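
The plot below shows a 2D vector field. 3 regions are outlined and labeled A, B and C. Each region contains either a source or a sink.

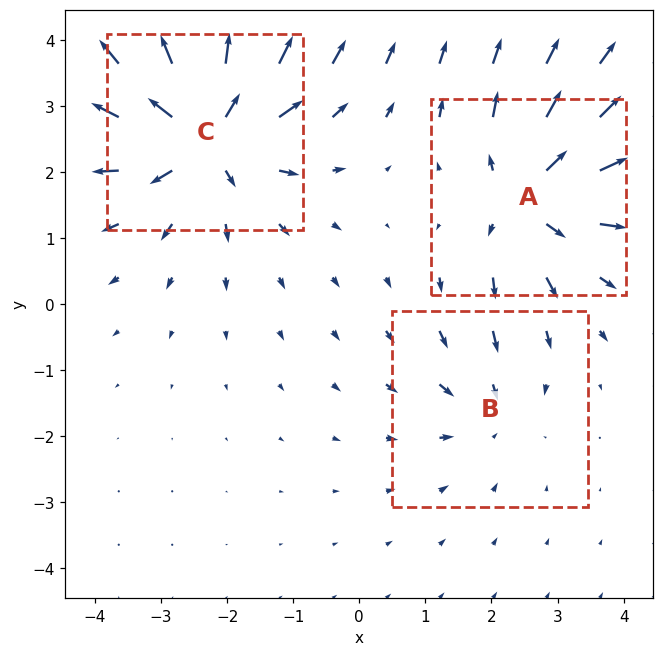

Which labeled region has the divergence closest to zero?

Divergence at each region's feature centre — A: about +4, B: about -2, C: about +6. Region B is closest to zero.

B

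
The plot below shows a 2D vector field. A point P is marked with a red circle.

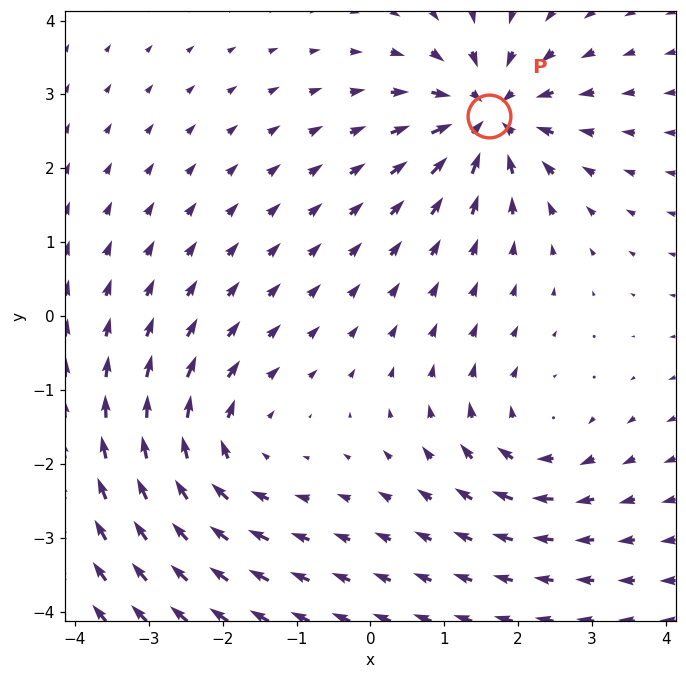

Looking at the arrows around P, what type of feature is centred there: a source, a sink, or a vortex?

At P (1.6, 2.7) the arrows converge inward. Divergence about -6, curl ≈0 — negative divergence with near-zero curl is a sink.

sink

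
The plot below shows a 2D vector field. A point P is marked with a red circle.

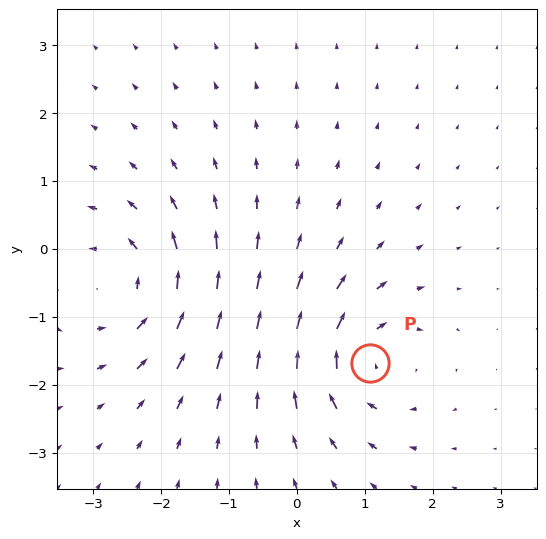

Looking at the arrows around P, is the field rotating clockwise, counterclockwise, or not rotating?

Near P at (1.1, -1.7) the arrows circulate clockwise. The curl (z-component) there is about -5; negative curl means clockwise rotation.

clockwise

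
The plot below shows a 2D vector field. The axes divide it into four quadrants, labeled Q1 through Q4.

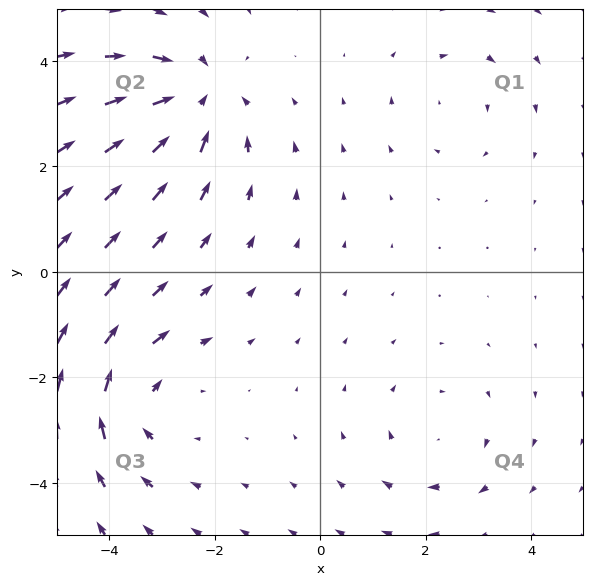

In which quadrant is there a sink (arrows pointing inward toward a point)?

The sink sits at approximately (-2.3, 3.3), which lies in quadrant Q2. The divergence there is about -5, negative as expected for a sink.

Q2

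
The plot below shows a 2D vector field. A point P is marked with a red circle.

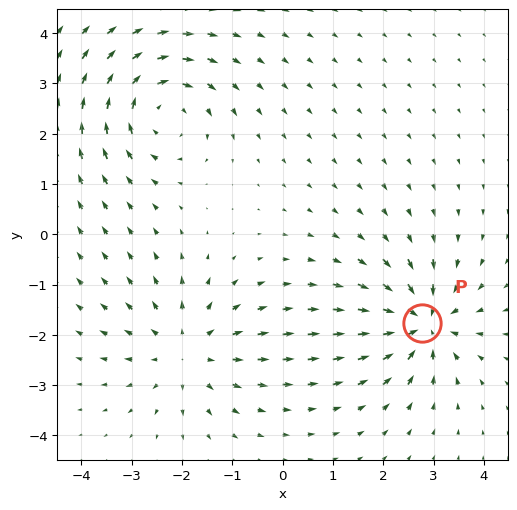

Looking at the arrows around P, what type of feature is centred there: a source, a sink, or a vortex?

sink

At P (2.8, -1.8) the arrows converge inward. Divergence about -7, curl ≈0 — negative divergence with near-zero curl is a sink.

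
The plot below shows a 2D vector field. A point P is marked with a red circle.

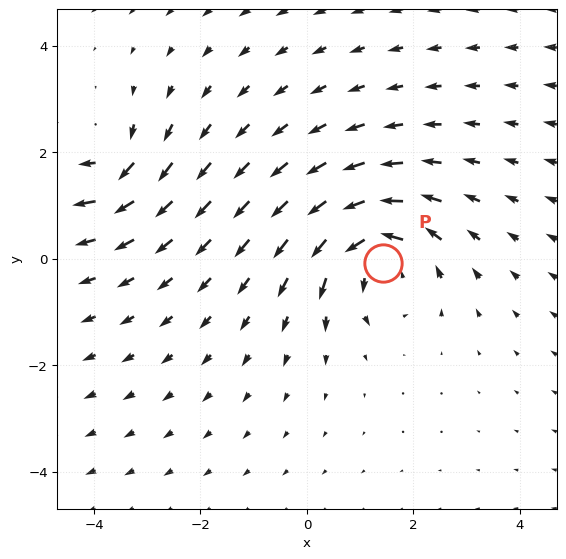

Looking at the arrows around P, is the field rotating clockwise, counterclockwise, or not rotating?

counterclockwise

Near P at (1.4, -0.1) the arrows circulate counterclockwise. The curl (z-component) there is about +4; positive curl means counterclockwise rotation.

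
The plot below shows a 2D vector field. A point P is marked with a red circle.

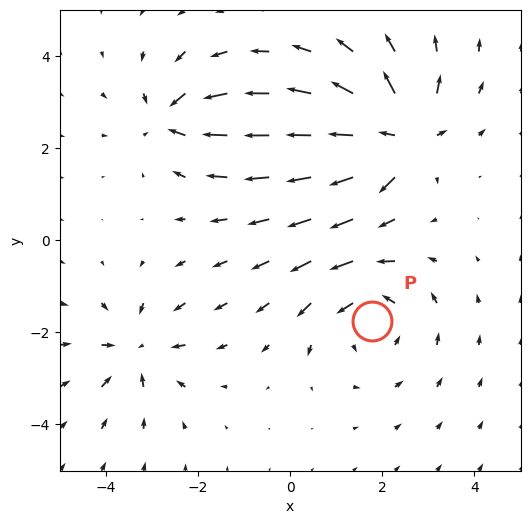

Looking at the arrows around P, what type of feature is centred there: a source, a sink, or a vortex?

vortex

At P (1.8, -1.8) the arrows circulate counterclockwise. Divergence ≈0, curl about +3 — near-zero divergence with nonzero curl is a vortex.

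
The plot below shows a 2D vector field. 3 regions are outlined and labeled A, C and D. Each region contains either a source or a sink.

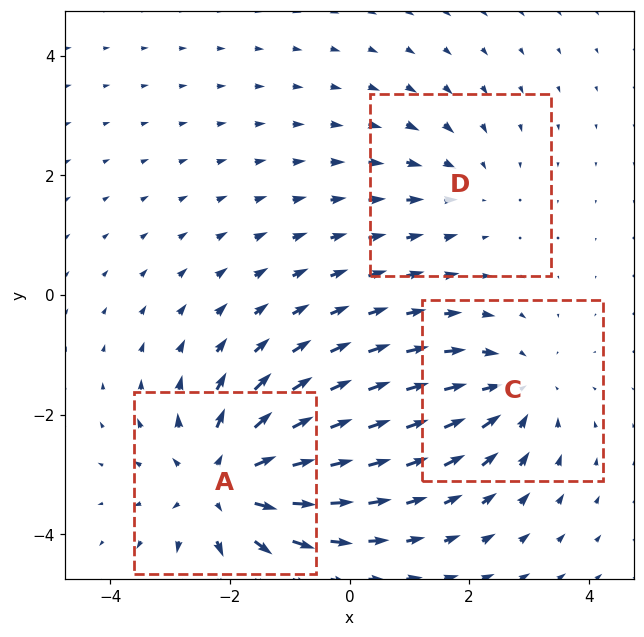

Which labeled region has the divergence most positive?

A

Divergence at each region's feature centre — A: about +4, C: about -3, D: about -2. Region A is most positive.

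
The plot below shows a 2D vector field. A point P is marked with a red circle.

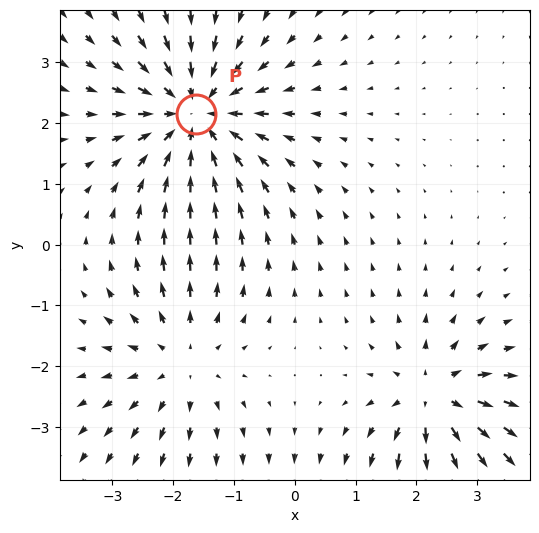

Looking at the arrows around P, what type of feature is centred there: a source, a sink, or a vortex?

At P (-1.6, 2.1) the arrows converge inward. Divergence about -4, curl ≈0 — negative divergence with near-zero curl is a sink.

sink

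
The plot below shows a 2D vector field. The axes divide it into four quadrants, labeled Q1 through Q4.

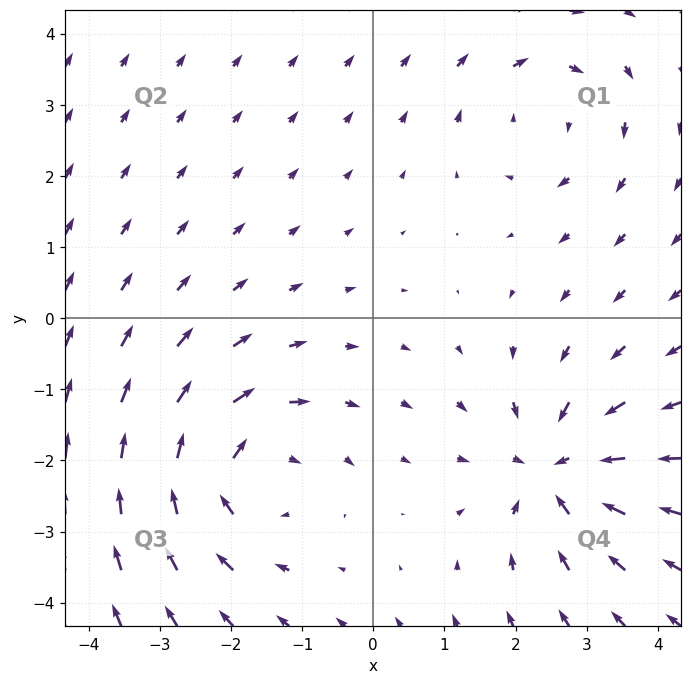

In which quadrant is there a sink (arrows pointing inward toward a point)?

The sink sits at approximately (2.6, -2.1), which lies in quadrant Q4. The divergence there is about -5, negative as expected for a sink.

Q4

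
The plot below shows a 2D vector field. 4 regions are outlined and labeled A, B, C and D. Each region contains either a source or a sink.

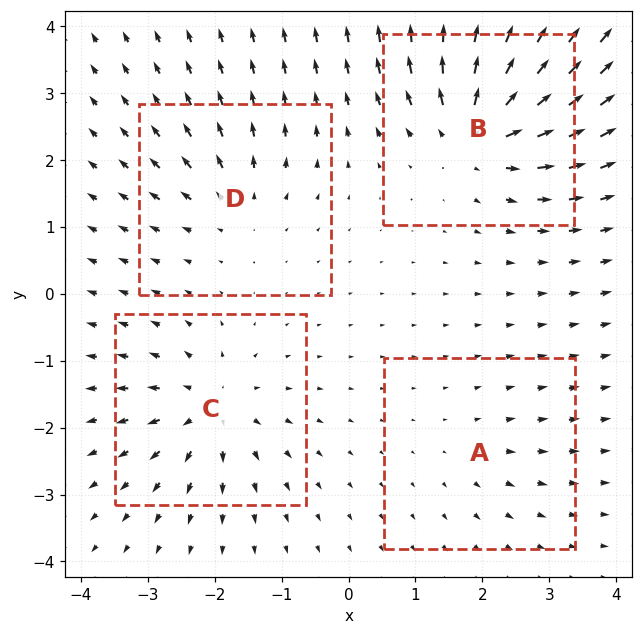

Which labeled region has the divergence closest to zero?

A

Divergence at each region's feature centre — A: about +2, B: about +8, C: about +6, D: about +4. Region A is closest to zero.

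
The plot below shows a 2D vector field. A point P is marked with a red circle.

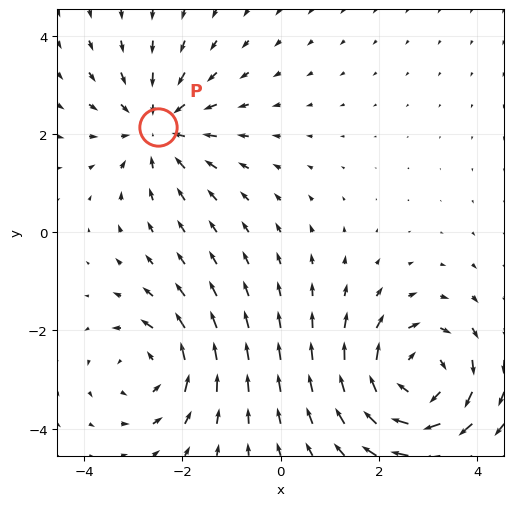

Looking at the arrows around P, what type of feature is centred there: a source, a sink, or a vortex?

sink

At P (-2.5, 2.1) the arrows converge inward. Divergence about -3, curl ≈0 — negative divergence with near-zero curl is a sink.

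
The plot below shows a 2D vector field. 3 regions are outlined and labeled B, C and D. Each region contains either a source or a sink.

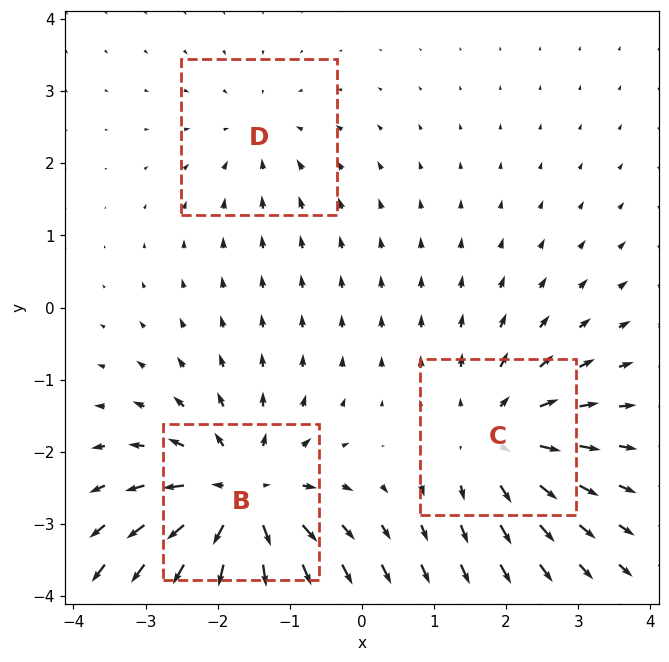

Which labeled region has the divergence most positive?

Divergence at each region's feature centre — B: about +5, C: about +3, D: about -2. Region B is most positive.

B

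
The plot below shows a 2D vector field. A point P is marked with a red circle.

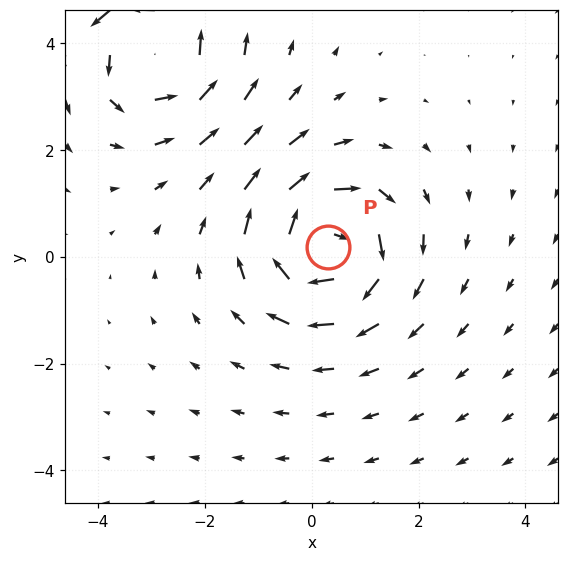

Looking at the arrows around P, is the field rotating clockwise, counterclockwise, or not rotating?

Near P at (0.3, 0.2) the arrows circulate clockwise. The curl (z-component) there is about -5; negative curl means clockwise rotation.

clockwise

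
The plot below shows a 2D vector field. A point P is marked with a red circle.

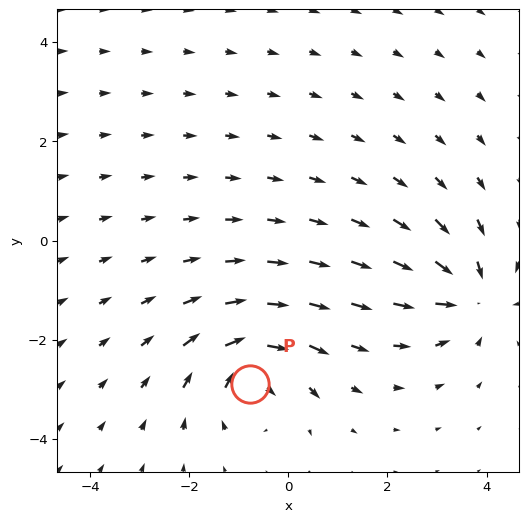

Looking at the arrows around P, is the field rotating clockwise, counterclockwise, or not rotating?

Near P at (-0.8, -2.9) the arrows circulate clockwise. The curl (z-component) there is about -6; negative curl means clockwise rotation.

clockwise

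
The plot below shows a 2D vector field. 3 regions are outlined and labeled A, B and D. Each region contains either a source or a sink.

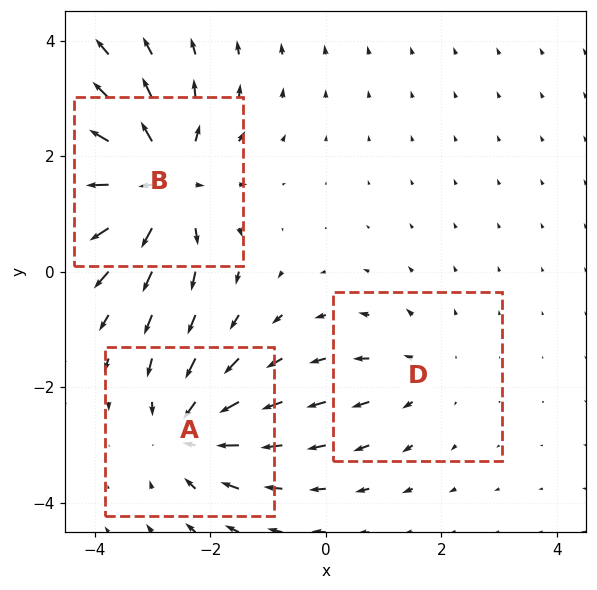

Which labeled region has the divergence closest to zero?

D

Divergence at each region's feature centre — A: about -3, B: about +5, D: about +2. Region D is closest to zero.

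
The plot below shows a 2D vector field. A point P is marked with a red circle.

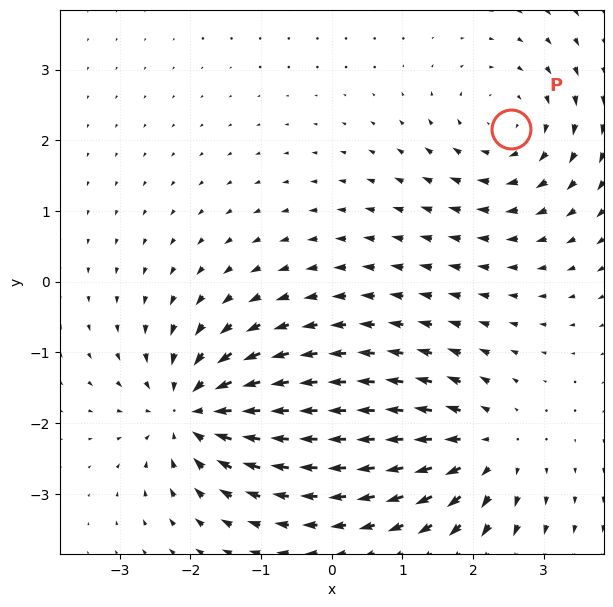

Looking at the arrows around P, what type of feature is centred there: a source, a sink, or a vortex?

At P (2.5, 2.2) the arrows circulate clockwise. Divergence ≈0, curl about -3 — near-zero divergence with nonzero curl is a vortex.

vortex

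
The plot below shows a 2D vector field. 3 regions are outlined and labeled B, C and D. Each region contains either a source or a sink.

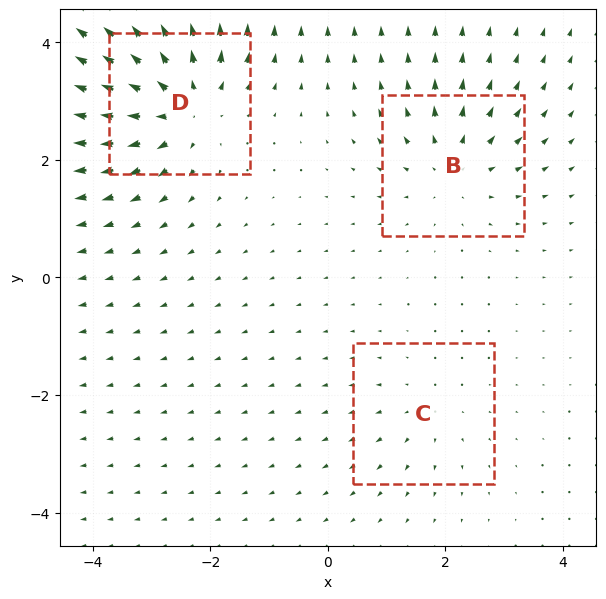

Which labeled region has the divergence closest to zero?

Divergence at each region's feature centre — B: about +3, C: about +2, D: about +5. Region C is closest to zero.

C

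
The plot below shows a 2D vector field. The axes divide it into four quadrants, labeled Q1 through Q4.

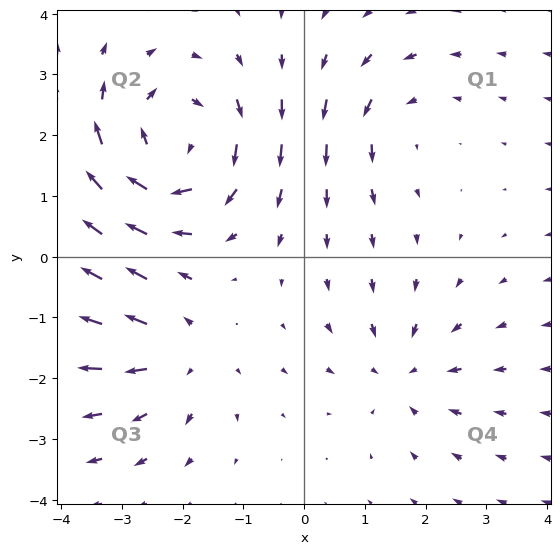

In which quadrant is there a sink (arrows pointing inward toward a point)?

The sink sits at approximately (1.6, -1.9), which lies in quadrant Q4. The divergence there is about -3, negative as expected for a sink.

Q4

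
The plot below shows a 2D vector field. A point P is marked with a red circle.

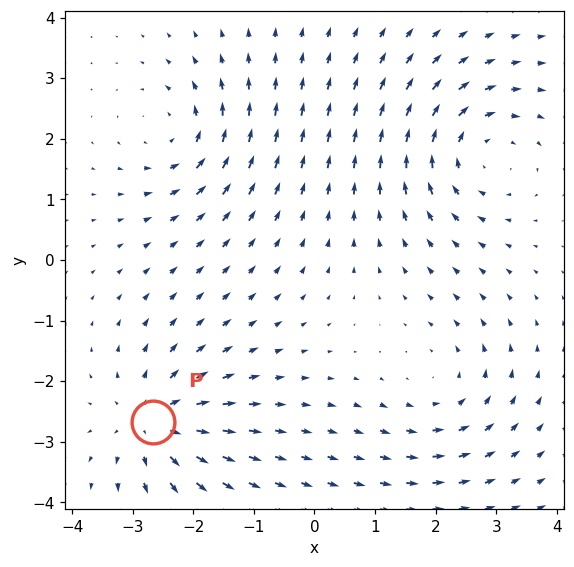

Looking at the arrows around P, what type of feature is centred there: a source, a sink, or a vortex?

source

At P (-2.7, -2.7) the arrows spread outward. Divergence about +5, curl ≈0 — positive divergence with near-zero curl is a source.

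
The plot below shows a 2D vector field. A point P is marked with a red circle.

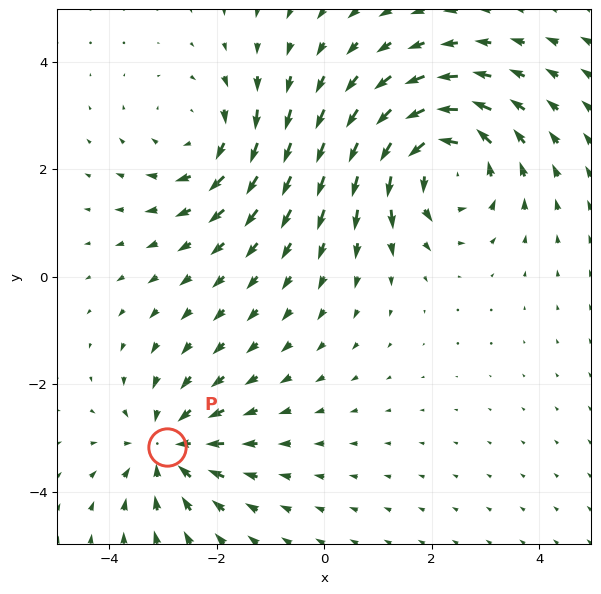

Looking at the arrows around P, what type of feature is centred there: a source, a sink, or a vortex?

At P (-2.9, -3.2) the arrows converge inward. Divergence about -4, curl ≈0 — negative divergence with near-zero curl is a sink.

sink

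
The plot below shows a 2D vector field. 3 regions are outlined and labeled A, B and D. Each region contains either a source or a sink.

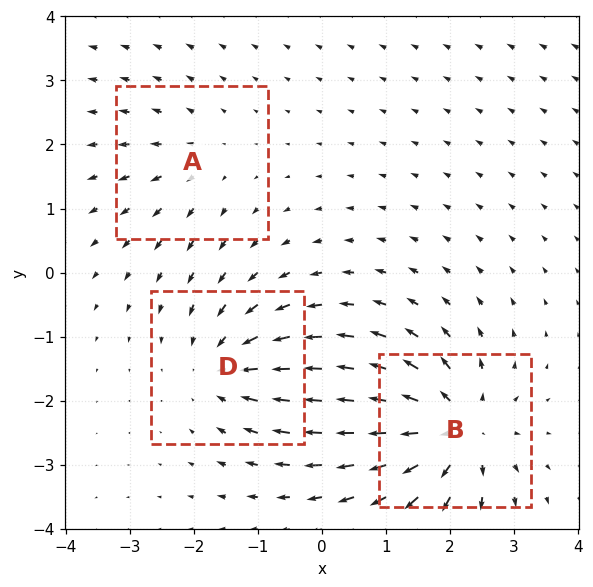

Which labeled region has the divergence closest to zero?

Divergence at each region's feature centre — A: about +2, B: about +5, D: about -4. Region A is closest to zero.

A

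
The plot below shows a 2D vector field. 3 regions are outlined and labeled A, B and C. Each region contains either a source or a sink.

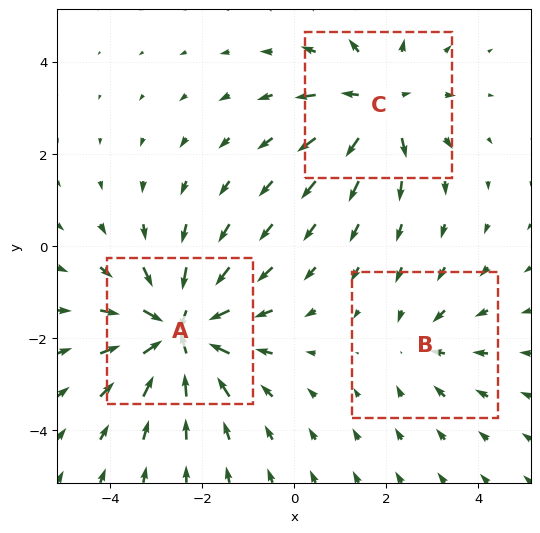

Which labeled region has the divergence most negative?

A

Divergence at each region's feature centre — A: about -5, B: about -2, C: about +4. Region A is most negative.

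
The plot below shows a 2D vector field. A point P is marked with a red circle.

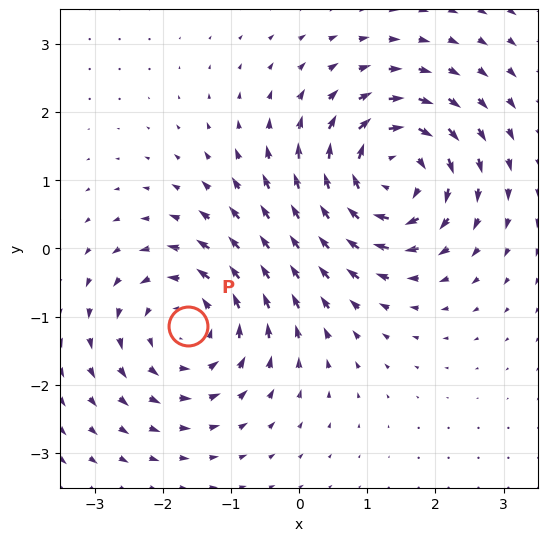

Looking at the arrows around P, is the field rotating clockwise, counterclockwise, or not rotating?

counterclockwise

Near P at (-1.6, -1.1) the arrows circulate counterclockwise. The curl (z-component) there is about +4; positive curl means counterclockwise rotation.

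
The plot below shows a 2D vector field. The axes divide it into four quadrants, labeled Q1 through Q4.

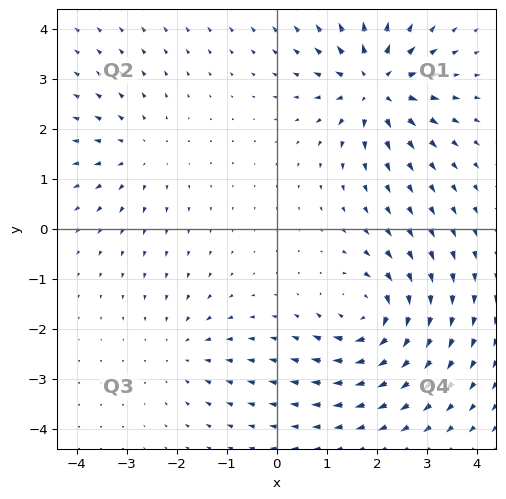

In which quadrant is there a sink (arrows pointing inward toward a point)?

Q3

The sink sits at approximately (-1.9, -2.4), which lies in quadrant Q3. The divergence there is about -3, negative as expected for a sink.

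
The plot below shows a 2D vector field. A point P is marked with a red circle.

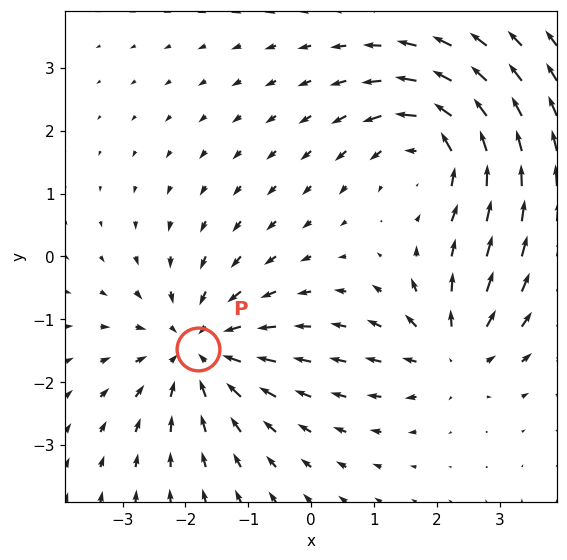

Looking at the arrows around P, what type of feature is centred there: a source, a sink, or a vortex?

sink

At P (-1.8, -1.5) the arrows converge inward. Divergence about -4, curl ≈0 — negative divergence with near-zero curl is a sink.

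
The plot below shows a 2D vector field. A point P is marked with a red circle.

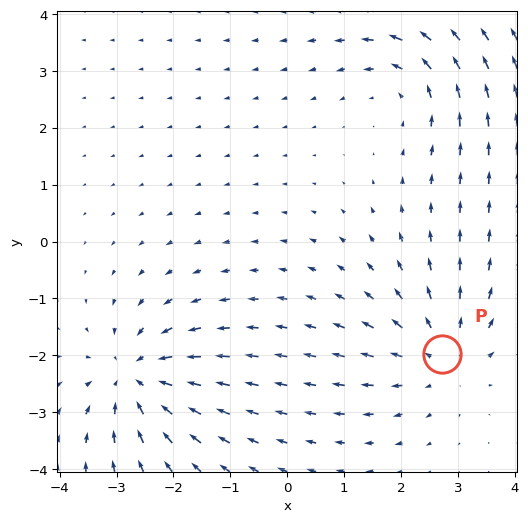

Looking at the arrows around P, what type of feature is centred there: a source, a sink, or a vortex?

source

At P (2.7, -2.0) the arrows spread outward. Divergence about +3, curl ≈0 — positive divergence with near-zero curl is a source.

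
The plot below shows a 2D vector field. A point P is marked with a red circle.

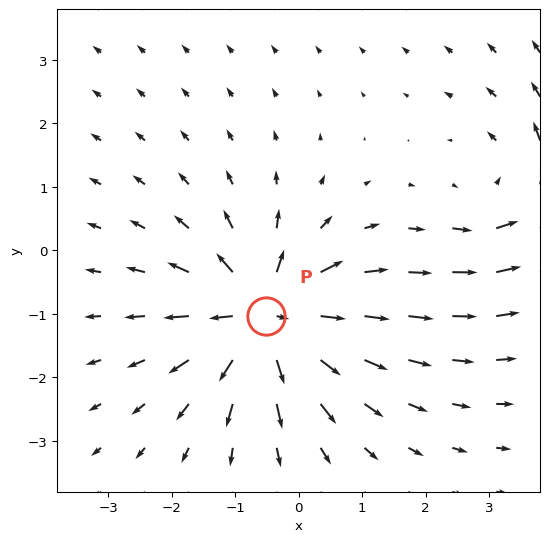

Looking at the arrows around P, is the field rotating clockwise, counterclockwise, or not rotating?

Near P at (-0.5, -1.0) the arrows show no circulation. The curl there is ≈0.

not rotating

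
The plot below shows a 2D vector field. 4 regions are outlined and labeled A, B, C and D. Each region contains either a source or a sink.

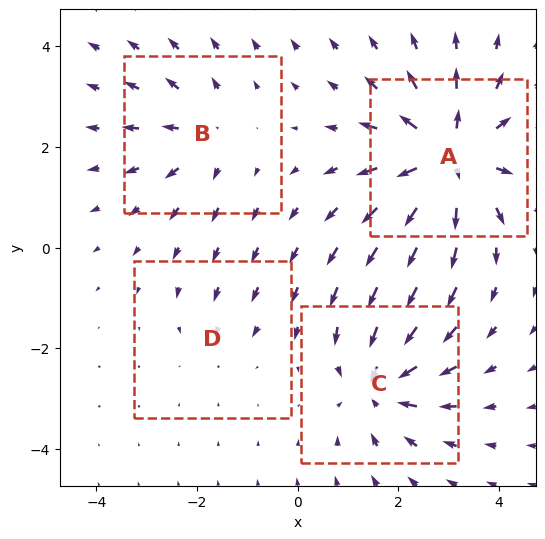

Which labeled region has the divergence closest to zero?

Divergence at each region's feature centre — A: about +7, B: about +3, C: about -5, D: about -2. Region D is closest to zero.

D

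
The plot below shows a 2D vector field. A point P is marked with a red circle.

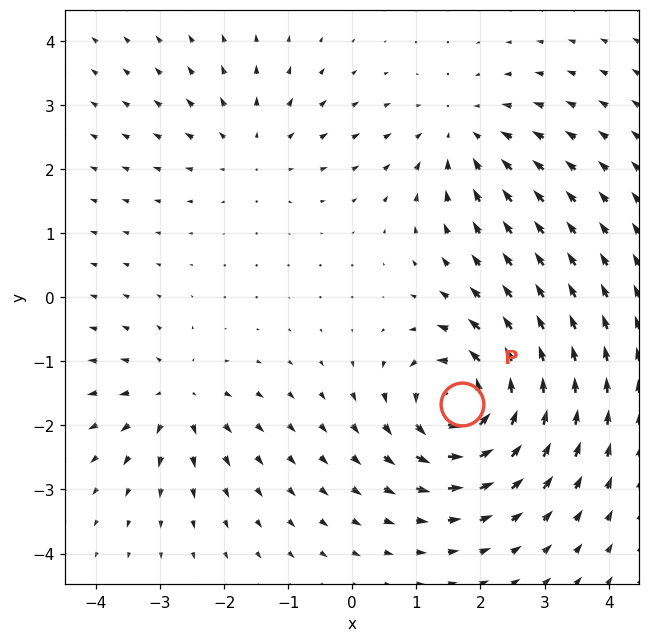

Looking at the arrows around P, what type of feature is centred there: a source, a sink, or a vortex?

At P (1.7, -1.7) the arrows circulate counterclockwise. Divergence ≈0, curl about +7 — near-zero divergence with nonzero curl is a vortex.

vortex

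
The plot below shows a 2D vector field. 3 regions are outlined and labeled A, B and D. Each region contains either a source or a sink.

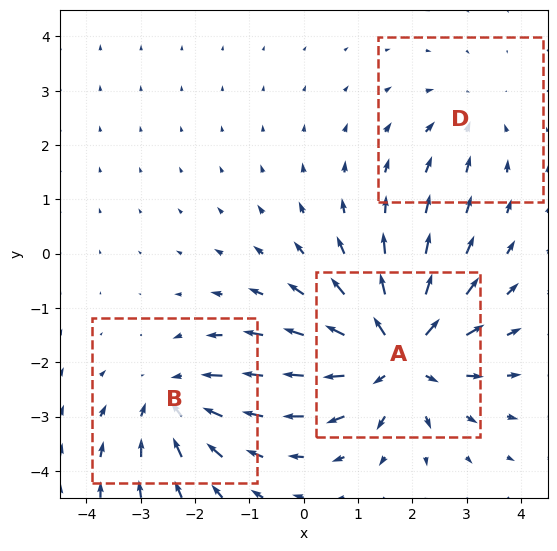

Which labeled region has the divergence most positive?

A

Divergence at each region's feature centre — A: about +5, B: about -3, D: about -2. Region A is most positive.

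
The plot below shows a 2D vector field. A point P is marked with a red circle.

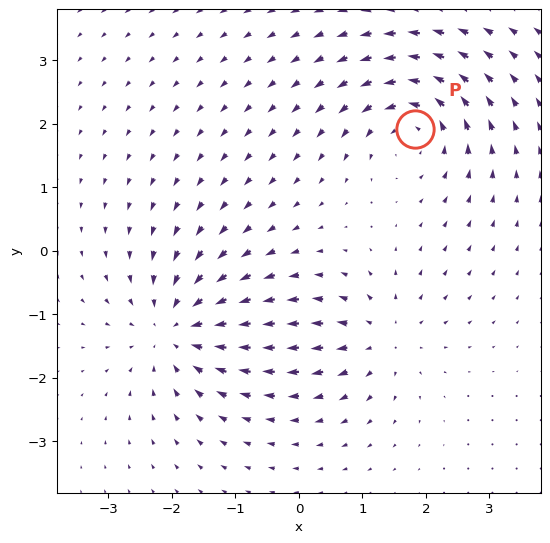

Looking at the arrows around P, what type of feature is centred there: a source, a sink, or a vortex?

vortex

At P (1.8, 1.9) the arrows circulate counterclockwise. Divergence ≈0, curl about +5 — near-zero divergence with nonzero curl is a vortex.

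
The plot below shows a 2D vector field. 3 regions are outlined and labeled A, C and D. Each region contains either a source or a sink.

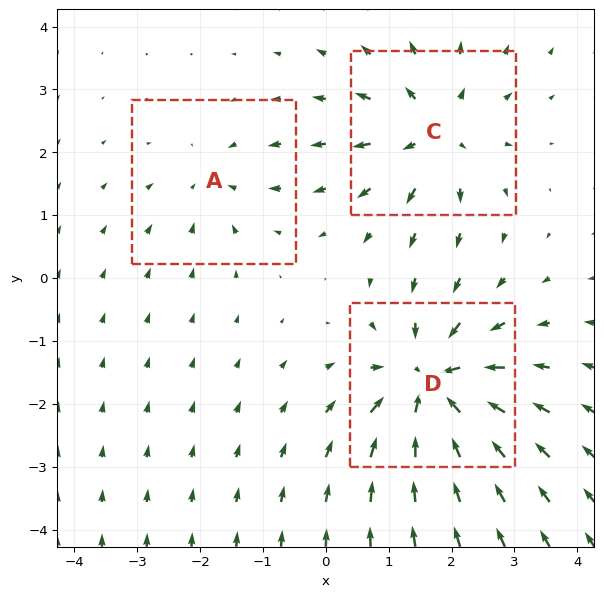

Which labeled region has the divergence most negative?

Divergence at each region's feature centre — A: about -3, C: about +4, D: about -6. Region D is most negative.

D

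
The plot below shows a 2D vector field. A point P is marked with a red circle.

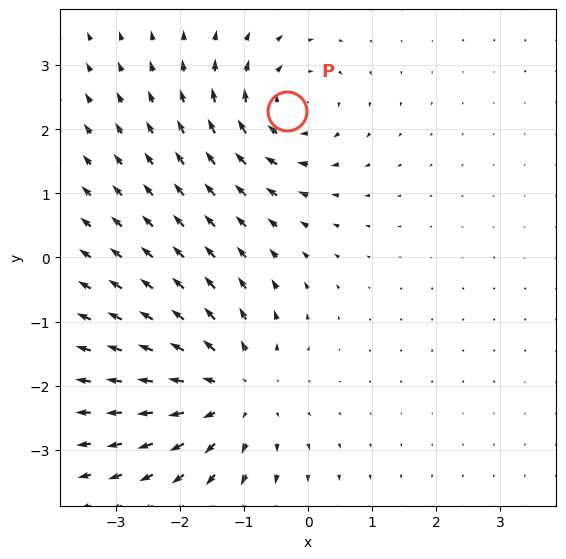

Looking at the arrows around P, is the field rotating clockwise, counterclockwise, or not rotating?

clockwise

Near P at (-0.3, 2.3) the arrows circulate clockwise. The curl (z-component) there is about -4; negative curl means clockwise rotation.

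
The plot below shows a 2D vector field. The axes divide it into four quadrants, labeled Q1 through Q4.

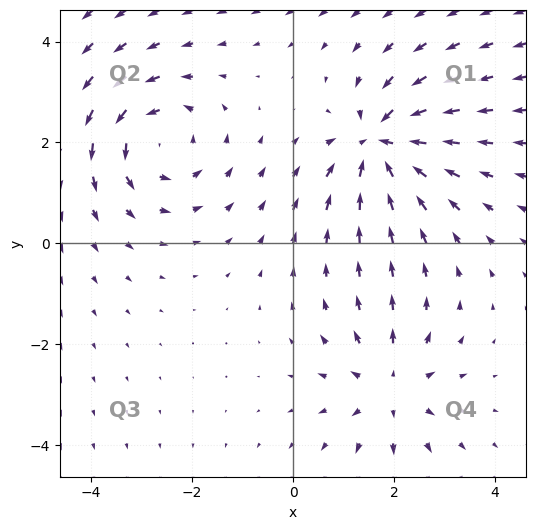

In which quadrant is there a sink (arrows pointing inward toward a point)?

Q1

The sink sits at approximately (1.7, 2.0), which lies in quadrant Q1. The divergence there is about -6, negative as expected for a sink.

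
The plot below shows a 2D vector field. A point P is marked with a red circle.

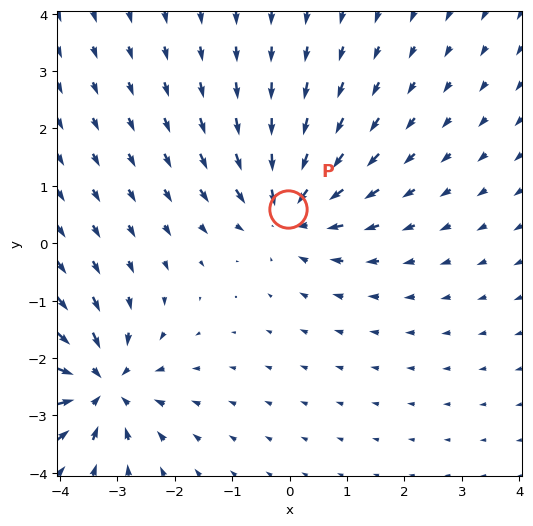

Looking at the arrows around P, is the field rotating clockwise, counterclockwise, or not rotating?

Near P at (-0.0, 0.6) the arrows show no circulation. The curl there is ≈0.

not rotating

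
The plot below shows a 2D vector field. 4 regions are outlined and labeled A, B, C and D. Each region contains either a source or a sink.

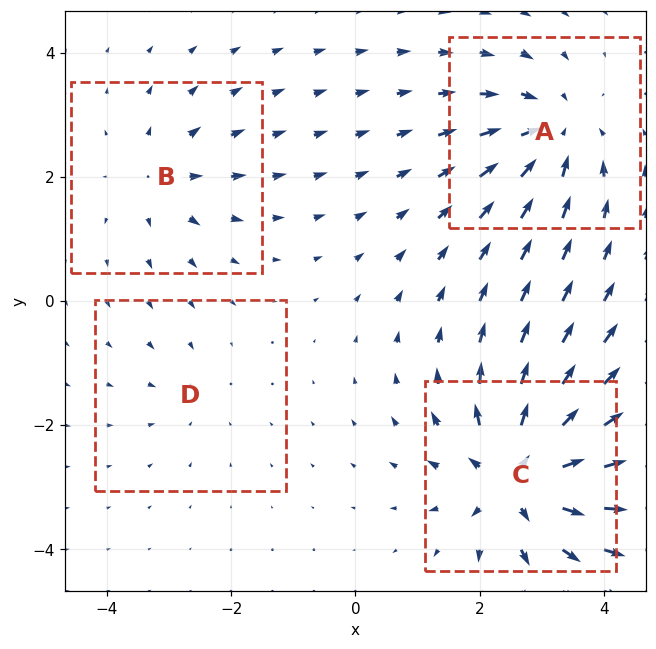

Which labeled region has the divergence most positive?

Divergence at each region's feature centre — A: about -5, B: about +4, C: about +8, D: about -2. Region C is most positive.

C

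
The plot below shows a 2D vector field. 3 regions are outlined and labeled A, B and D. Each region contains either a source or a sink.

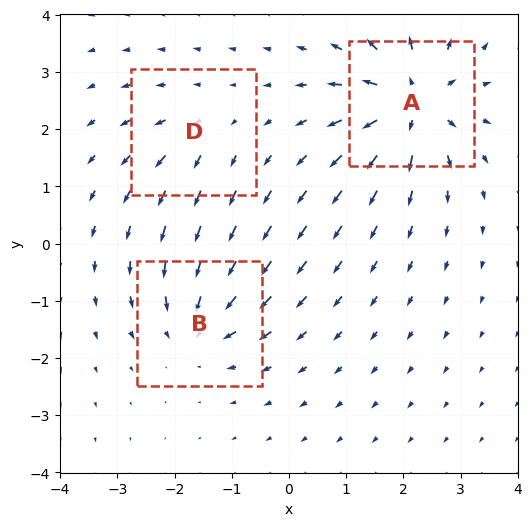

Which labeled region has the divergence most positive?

A

Divergence at each region's feature centre — A: about +7, B: about -4, D: about +3. Region A is most positive.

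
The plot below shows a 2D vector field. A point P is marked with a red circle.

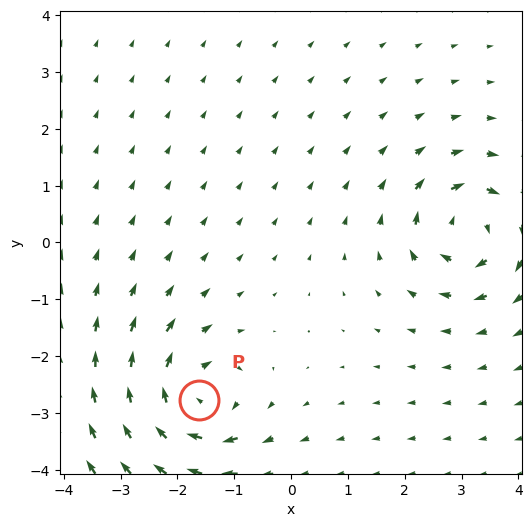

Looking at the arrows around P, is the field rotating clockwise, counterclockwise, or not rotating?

clockwise

Near P at (-1.6, -2.8) the arrows circulate clockwise. The curl (z-component) there is about -4; negative curl means clockwise rotation.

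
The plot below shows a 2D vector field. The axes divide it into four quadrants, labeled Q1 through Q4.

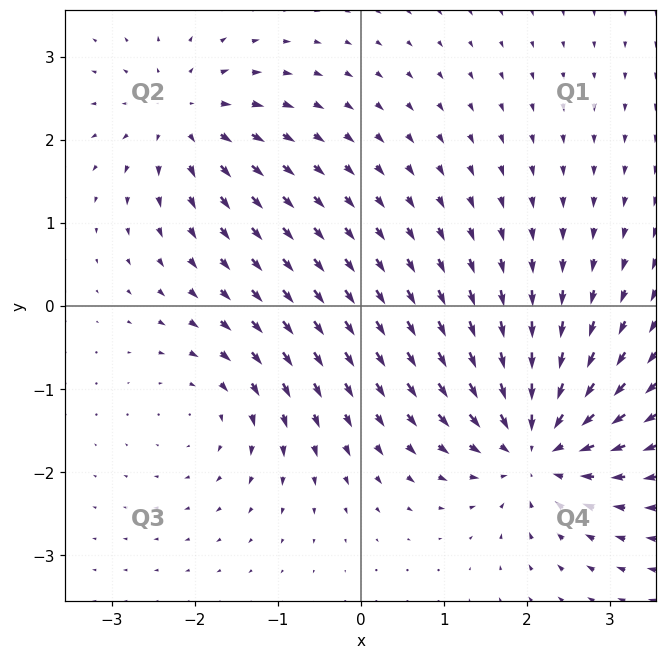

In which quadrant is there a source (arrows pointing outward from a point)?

The source sits at approximately (-2.1, 2.3), which lies in quadrant Q2. The divergence there is about +4, positive as expected for a source.

Q2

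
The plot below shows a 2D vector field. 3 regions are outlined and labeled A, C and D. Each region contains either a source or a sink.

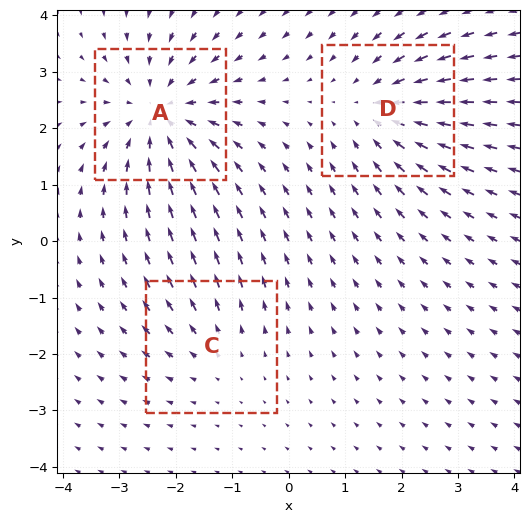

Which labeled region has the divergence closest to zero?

Divergence at each region's feature centre — A: about -4, C: about +2, D: about -3. Region C is closest to zero.

C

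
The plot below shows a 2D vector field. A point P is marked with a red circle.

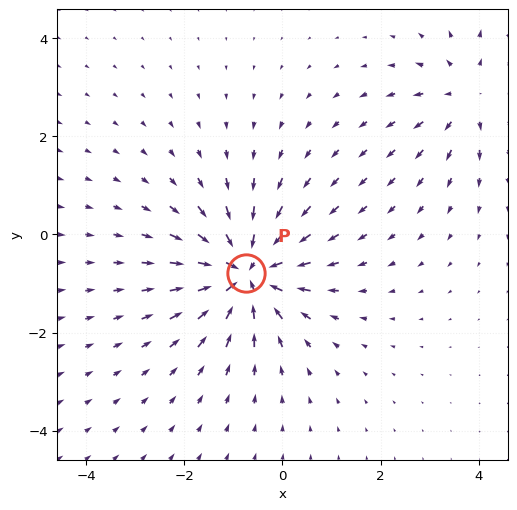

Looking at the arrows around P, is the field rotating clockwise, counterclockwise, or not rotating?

Near P at (-0.7, -0.8) the arrows show no circulation. The curl there is ≈0.

not rotating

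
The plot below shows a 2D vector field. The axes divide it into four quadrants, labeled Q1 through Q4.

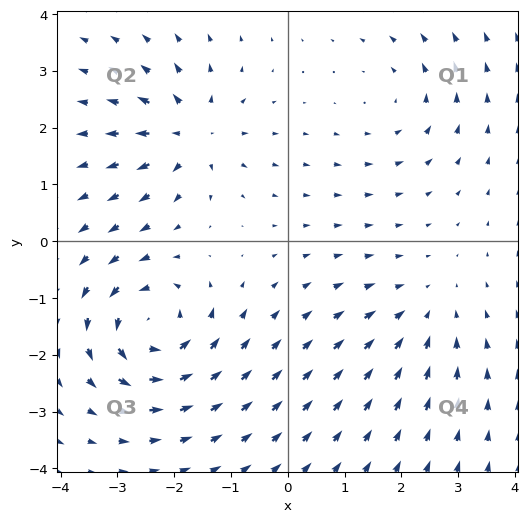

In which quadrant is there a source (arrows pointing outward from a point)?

Q2

The source sits at approximately (-1.7, 1.9), which lies in quadrant Q2. The divergence there is about +5, positive as expected for a source.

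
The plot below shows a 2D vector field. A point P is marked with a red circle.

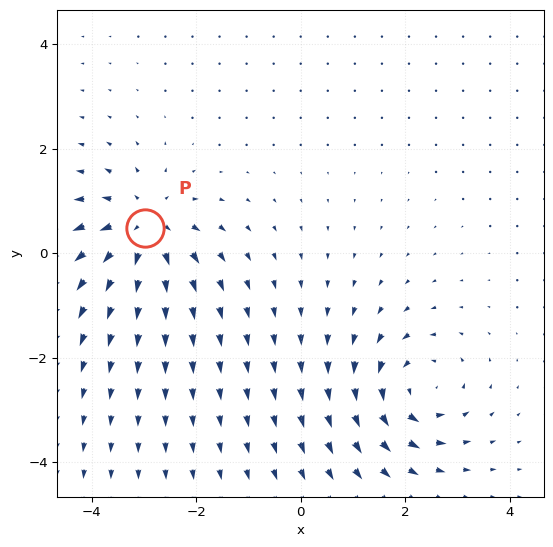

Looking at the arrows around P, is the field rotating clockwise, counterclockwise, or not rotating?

not rotating

Near P at (-3.0, 0.5) the arrows show no circulation. The curl there is ≈0.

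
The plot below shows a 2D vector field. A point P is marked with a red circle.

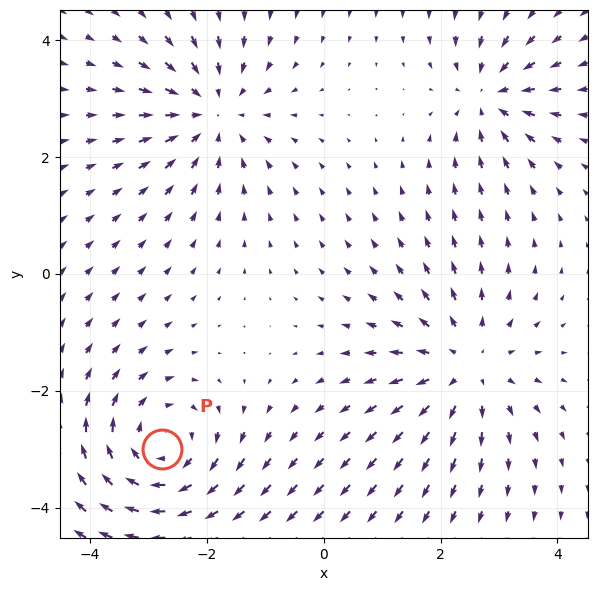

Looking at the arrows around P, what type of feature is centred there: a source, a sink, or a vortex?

vortex

At P (-2.8, -3.0) the arrows circulate clockwise. Divergence ≈0, curl about -5 — near-zero divergence with nonzero curl is a vortex.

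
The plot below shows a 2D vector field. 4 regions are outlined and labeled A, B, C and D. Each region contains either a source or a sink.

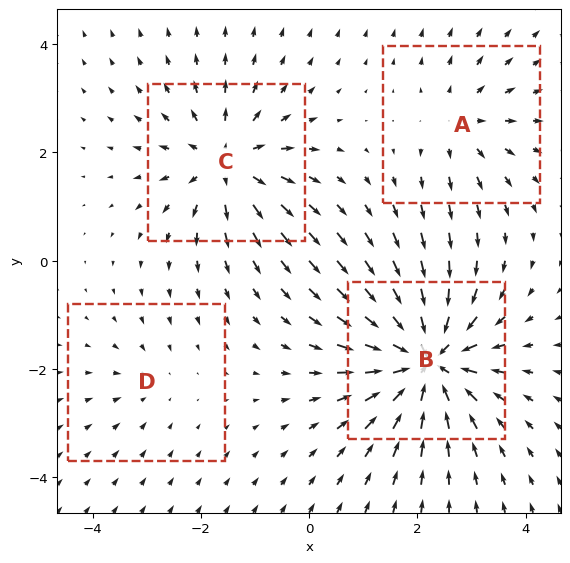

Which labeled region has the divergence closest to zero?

Divergence at each region's feature centre — A: about +4, B: about -8, C: about +6, D: about -2. Region D is closest to zero.

D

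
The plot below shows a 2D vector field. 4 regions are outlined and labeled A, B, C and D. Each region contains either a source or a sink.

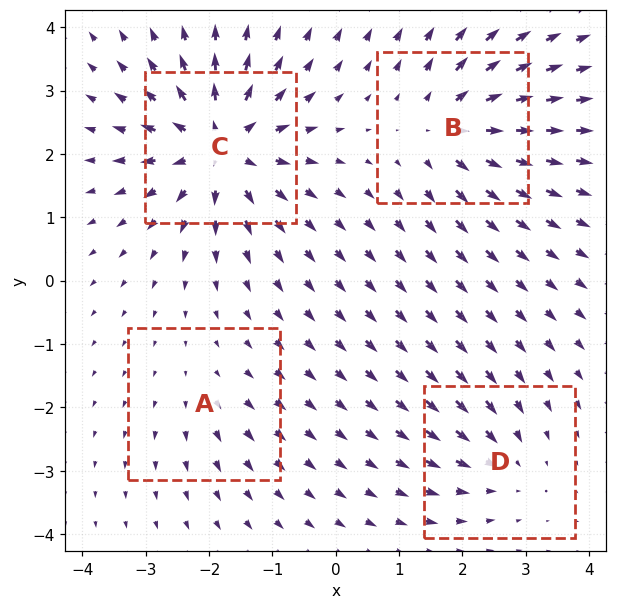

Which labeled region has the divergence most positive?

C

Divergence at each region's feature centre — A: about +2, B: about +6, C: about +8, D: about -4. Region C is most positive.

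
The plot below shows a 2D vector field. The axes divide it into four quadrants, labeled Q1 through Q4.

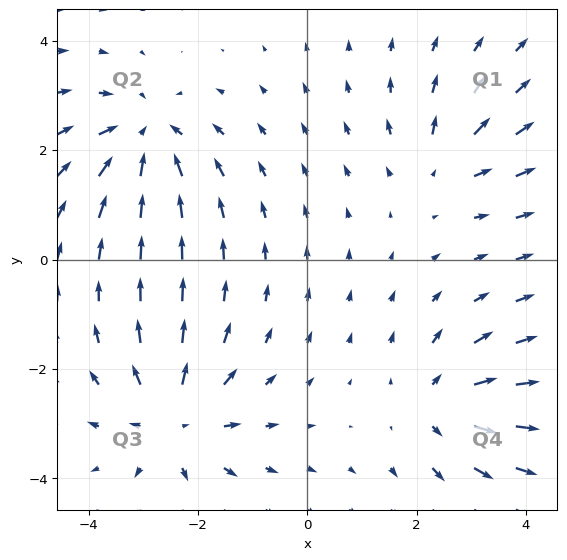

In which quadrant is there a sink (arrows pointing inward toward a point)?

The sink sits at approximately (-3.0, 2.2), which lies in quadrant Q2. The divergence there is about -5, negative as expected for a sink.

Q2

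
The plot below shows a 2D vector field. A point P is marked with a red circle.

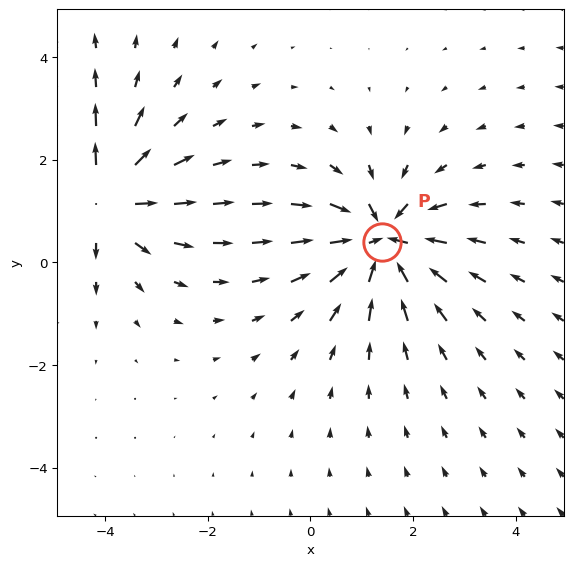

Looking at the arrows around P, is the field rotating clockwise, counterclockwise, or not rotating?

Near P at (1.4, 0.4) the arrows show no circulation. The curl there is ≈0.

not rotating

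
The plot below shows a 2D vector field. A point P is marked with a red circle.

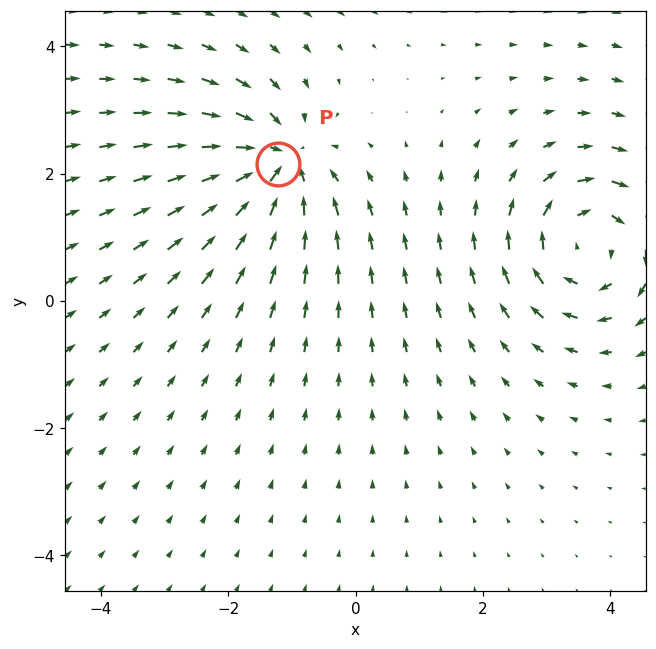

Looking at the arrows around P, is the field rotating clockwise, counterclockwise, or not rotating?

not rotating

Near P at (-1.2, 2.2) the arrows show no circulation. The curl there is ≈0.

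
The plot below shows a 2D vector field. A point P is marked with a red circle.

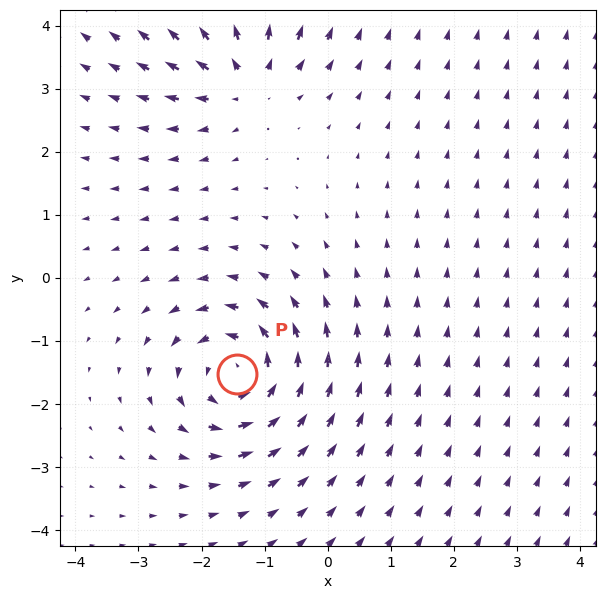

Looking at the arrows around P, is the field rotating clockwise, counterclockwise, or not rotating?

Near P at (-1.4, -1.5) the arrows circulate counterclockwise. The curl (z-component) there is about +6; positive curl means counterclockwise rotation.

counterclockwise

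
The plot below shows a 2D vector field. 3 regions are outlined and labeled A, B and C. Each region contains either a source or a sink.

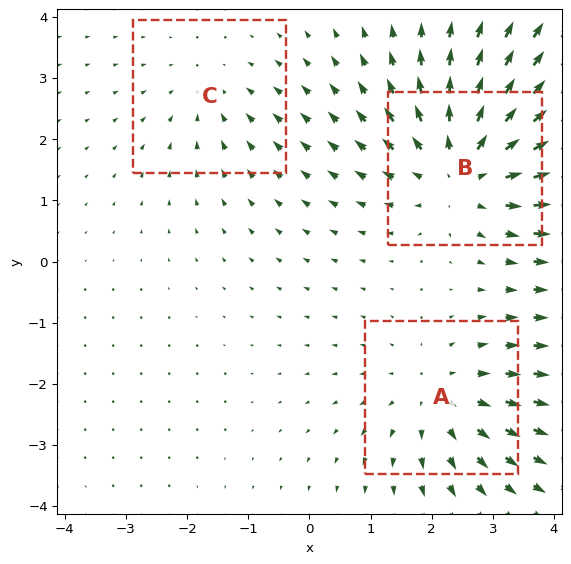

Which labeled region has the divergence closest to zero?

Divergence at each region's feature centre — A: about +3, B: about +4, C: about -2. Region C is closest to zero.

C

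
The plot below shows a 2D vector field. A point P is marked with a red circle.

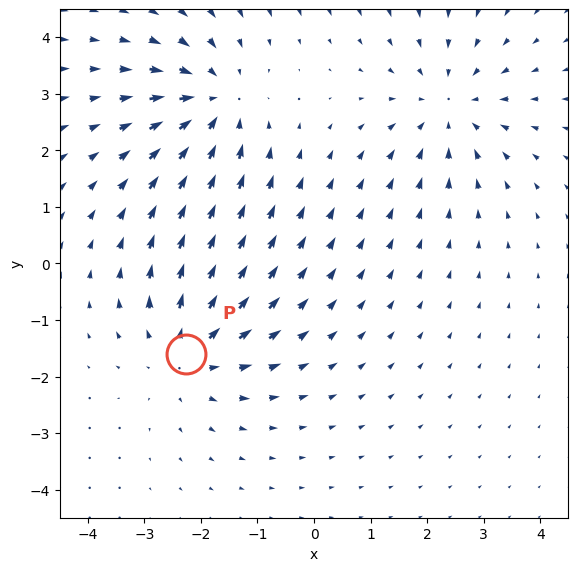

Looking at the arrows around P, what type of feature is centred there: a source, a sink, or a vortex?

source

At P (-2.3, -1.6) the arrows spread outward. Divergence about +4, curl ≈0 — positive divergence with near-zero curl is a source.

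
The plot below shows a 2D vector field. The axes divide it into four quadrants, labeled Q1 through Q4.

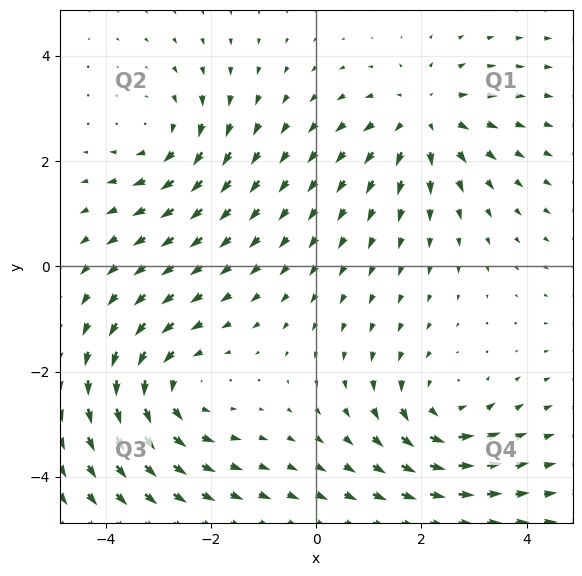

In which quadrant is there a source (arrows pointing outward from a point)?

The source sits at approximately (2.0, 2.8), which lies in quadrant Q1. The divergence there is about +4, positive as expected for a source.

Q1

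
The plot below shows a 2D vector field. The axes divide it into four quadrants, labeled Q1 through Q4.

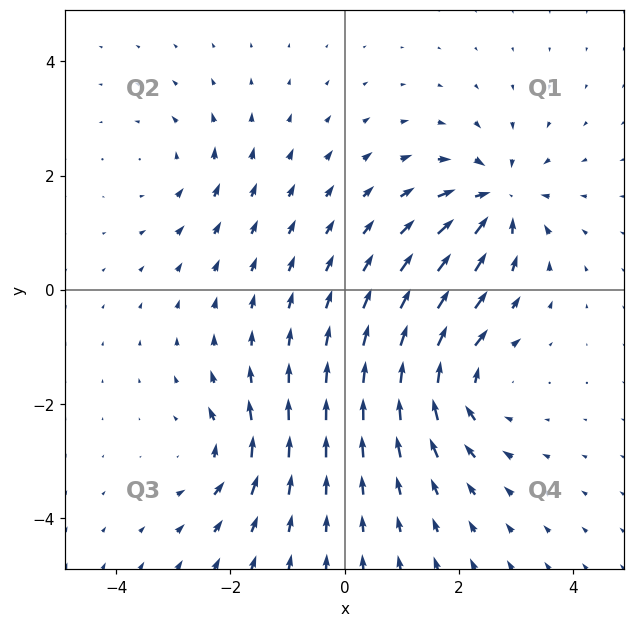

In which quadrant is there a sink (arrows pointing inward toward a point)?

The sink sits at approximately (2.7, 1.6), which lies in quadrant Q1. The divergence there is about -6, negative as expected for a sink.

Q1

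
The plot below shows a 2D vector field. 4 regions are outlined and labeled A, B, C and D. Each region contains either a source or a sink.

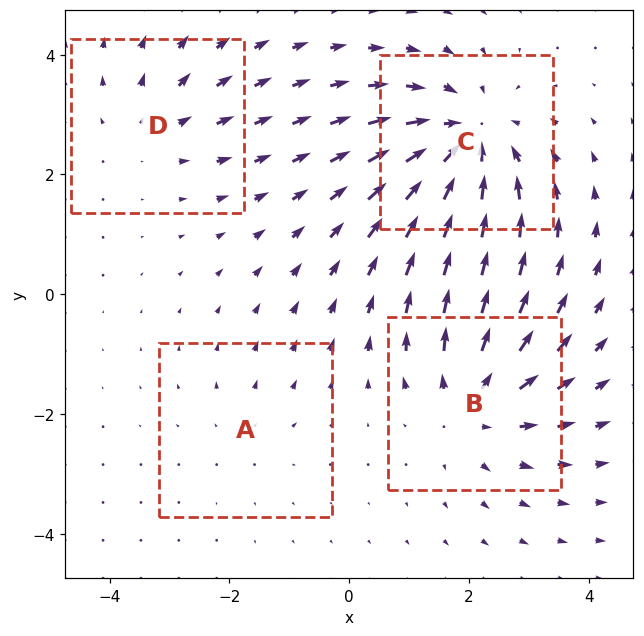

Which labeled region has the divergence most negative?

C

Divergence at each region's feature centre — A: about +2, B: about +5, C: about -6, D: about +3. Region C is most negative.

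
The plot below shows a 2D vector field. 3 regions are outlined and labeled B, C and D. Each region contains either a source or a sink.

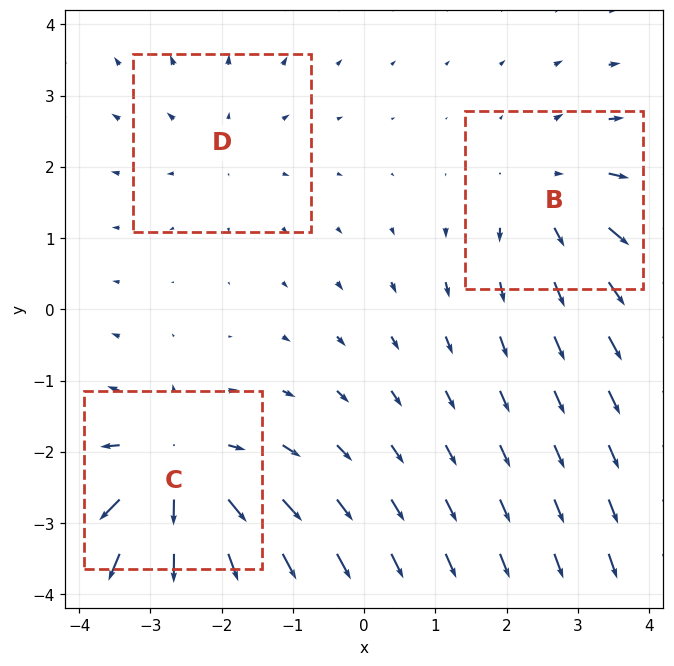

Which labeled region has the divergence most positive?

Divergence at each region's feature centre — B: about +3, C: about +4, D: about +2. Region C is most positive.

C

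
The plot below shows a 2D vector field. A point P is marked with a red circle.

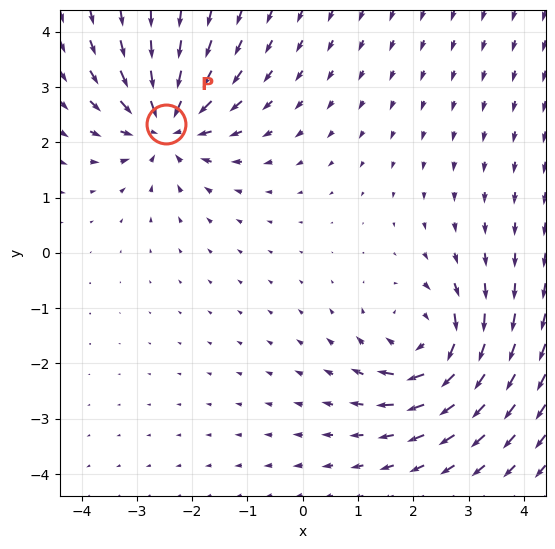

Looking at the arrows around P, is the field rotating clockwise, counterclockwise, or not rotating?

not rotating

Near P at (-2.5, 2.3) the arrows show no circulation. The curl there is ≈0.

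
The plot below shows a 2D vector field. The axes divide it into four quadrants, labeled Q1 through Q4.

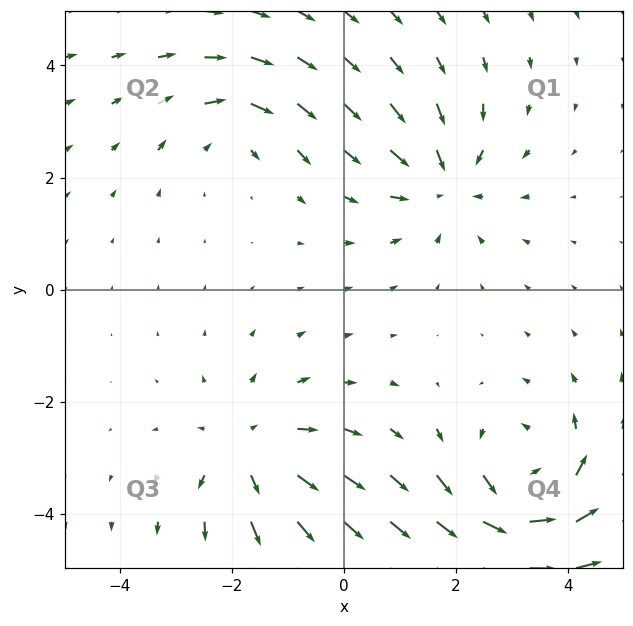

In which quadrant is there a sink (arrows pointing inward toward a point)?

Q1

The sink sits at approximately (1.8, 1.9), which lies in quadrant Q1. The divergence there is about -4, negative as expected for a sink.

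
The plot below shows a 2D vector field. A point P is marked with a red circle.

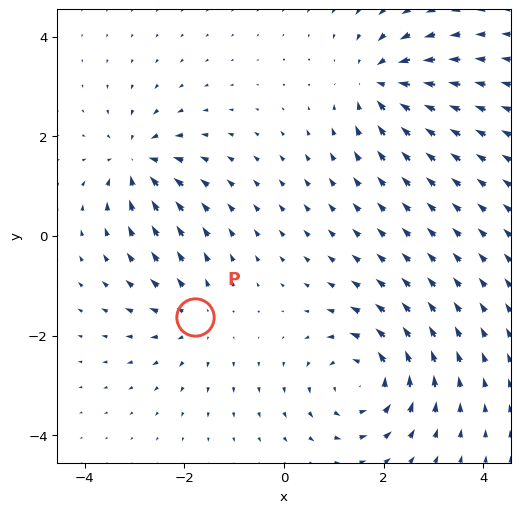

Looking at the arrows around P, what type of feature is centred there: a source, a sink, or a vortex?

At P (-1.8, -1.6) the arrows spread outward. Divergence about +3, curl ≈0 — positive divergence with near-zero curl is a source.

source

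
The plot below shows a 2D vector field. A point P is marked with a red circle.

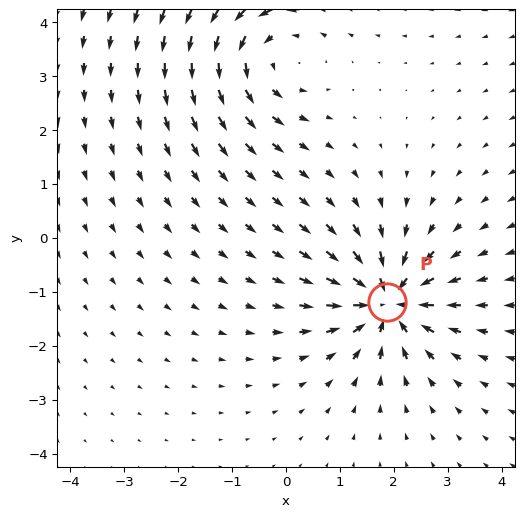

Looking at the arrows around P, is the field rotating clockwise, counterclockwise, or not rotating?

not rotating

Near P at (1.9, -1.2) the arrows show no circulation. The curl there is ≈0.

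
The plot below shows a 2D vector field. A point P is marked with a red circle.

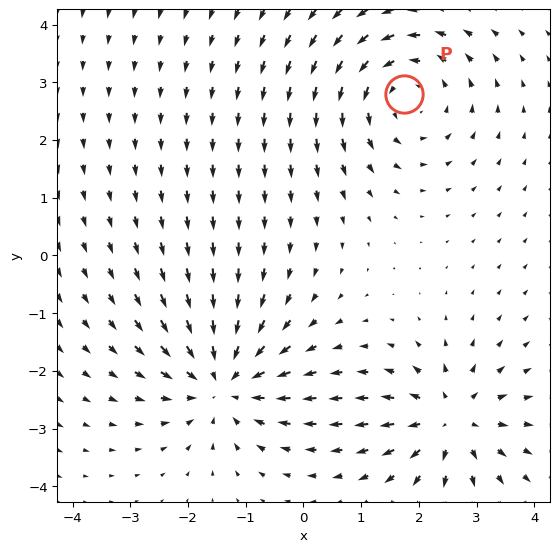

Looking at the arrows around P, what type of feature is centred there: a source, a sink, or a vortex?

At P (1.7, 2.8) the arrows circulate counterclockwise. Divergence ≈0, curl about +3 — near-zero divergence with nonzero curl is a vortex.

vortex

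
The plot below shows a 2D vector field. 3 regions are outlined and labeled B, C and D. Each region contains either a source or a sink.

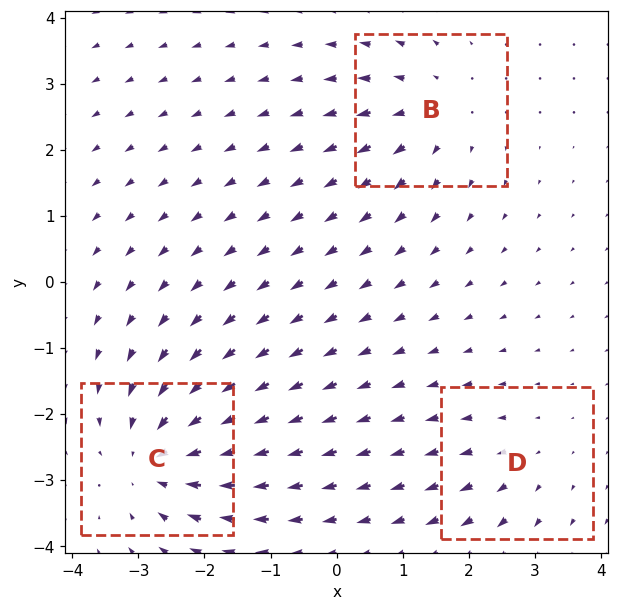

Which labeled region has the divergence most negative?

Divergence at each region's feature centre — B: about +3, C: about -4, D: about +2. Region C is most negative.

C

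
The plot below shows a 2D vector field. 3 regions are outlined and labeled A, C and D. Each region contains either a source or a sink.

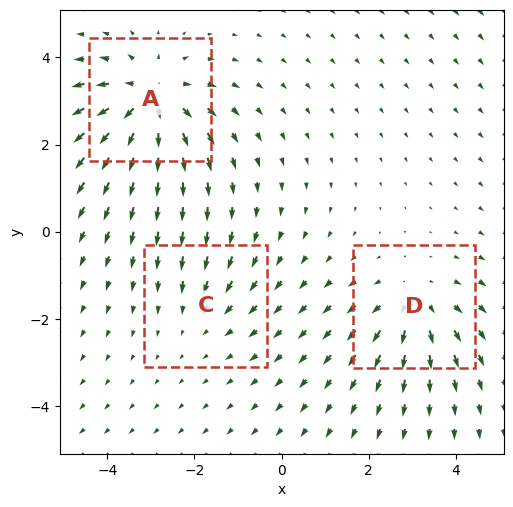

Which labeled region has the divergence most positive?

A

Divergence at each region's feature centre — A: about +5, C: about -2, D: about +3. Region A is most positive.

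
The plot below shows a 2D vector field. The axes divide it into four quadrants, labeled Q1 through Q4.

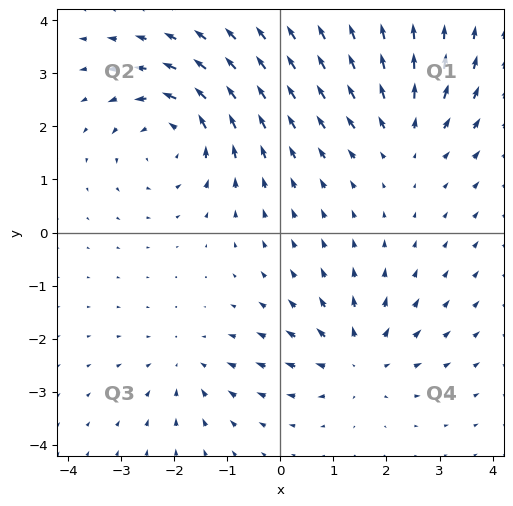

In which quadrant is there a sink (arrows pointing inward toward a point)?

Q3

The sink sits at approximately (-1.7, -2.5), which lies in quadrant Q3. The divergence there is about -2, negative as expected for a sink.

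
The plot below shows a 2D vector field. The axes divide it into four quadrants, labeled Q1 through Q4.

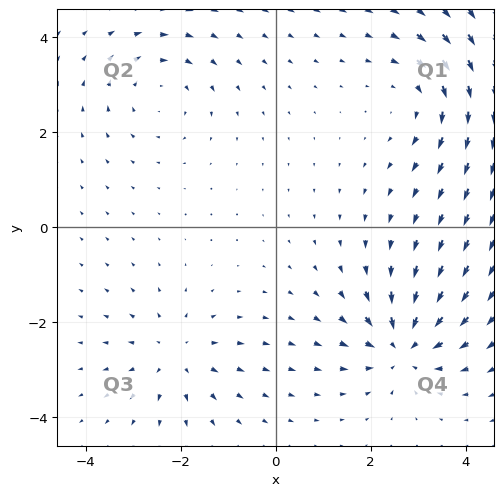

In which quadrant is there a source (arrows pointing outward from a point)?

The source sits at approximately (-2.1, -2.7), which lies in quadrant Q3. The divergence there is about +4, positive as expected for a source.

Q3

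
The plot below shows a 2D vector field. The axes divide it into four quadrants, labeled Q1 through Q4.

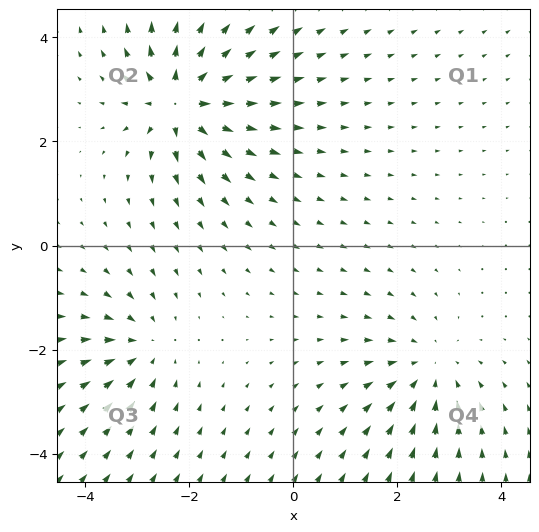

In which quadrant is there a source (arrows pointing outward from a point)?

The source sits at approximately (-2.1, 2.8), which lies in quadrant Q2. The divergence there is about +6, positive as expected for a source.

Q2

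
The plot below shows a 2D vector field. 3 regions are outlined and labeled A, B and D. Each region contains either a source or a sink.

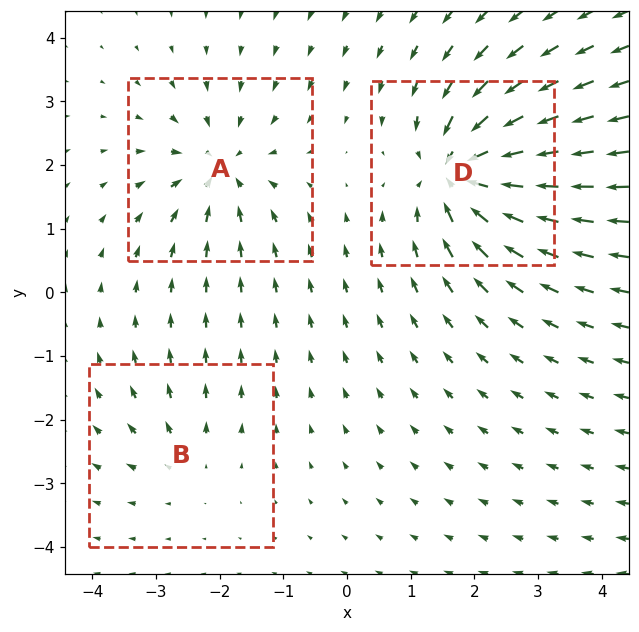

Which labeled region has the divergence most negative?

Divergence at each region's feature centre — A: about -4, B: about +2, D: about -7. Region D is most negative.

D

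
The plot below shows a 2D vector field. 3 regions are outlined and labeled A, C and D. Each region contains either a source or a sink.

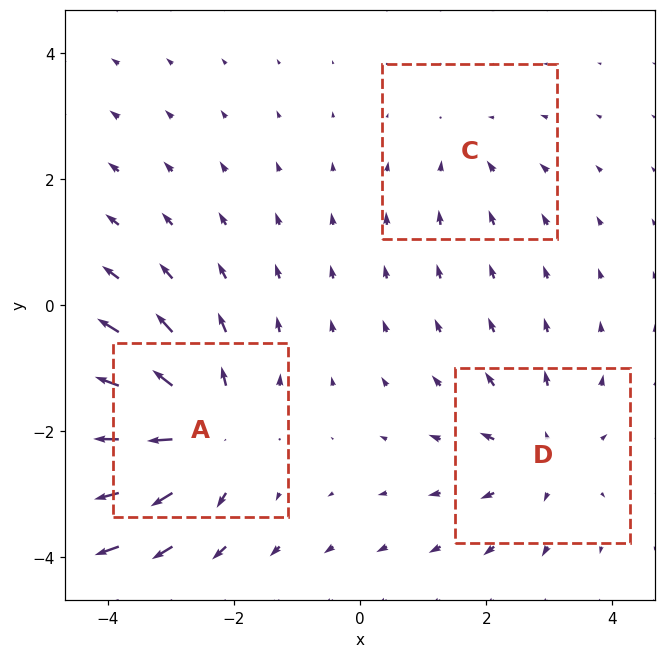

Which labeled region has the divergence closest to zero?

C

Divergence at each region's feature centre — A: about +5, C: about -2, D: about +3. Region C is closest to zero.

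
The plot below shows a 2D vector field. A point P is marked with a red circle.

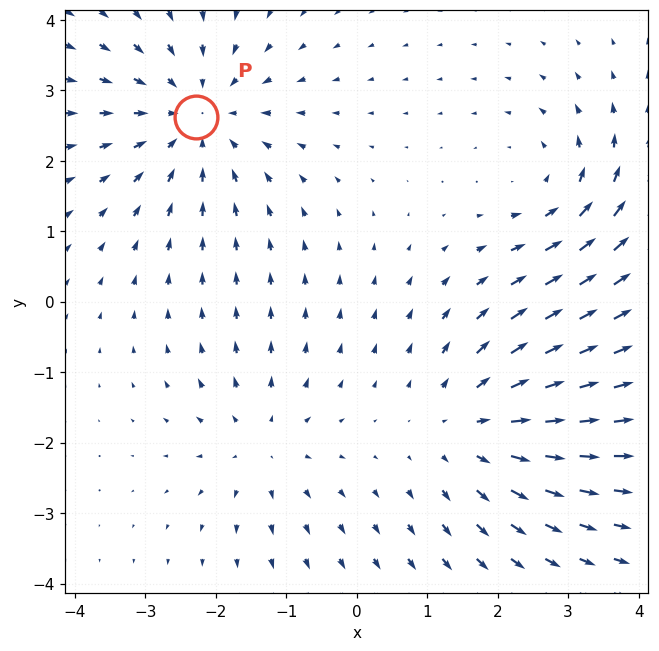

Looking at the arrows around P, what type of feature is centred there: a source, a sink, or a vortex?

sink

At P (-2.3, 2.6) the arrows converge inward. Divergence about -4, curl ≈0 — negative divergence with near-zero curl is a sink.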